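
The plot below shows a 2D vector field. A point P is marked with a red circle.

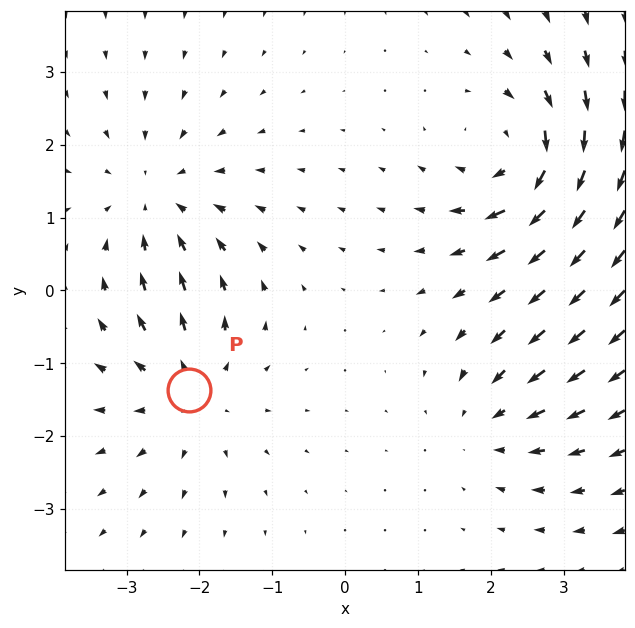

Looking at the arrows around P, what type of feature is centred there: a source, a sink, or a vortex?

source

At P (-2.1, -1.4) the arrows spread outward. Divergence about +4, curl ≈0 — positive divergence with near-zero curl is a source.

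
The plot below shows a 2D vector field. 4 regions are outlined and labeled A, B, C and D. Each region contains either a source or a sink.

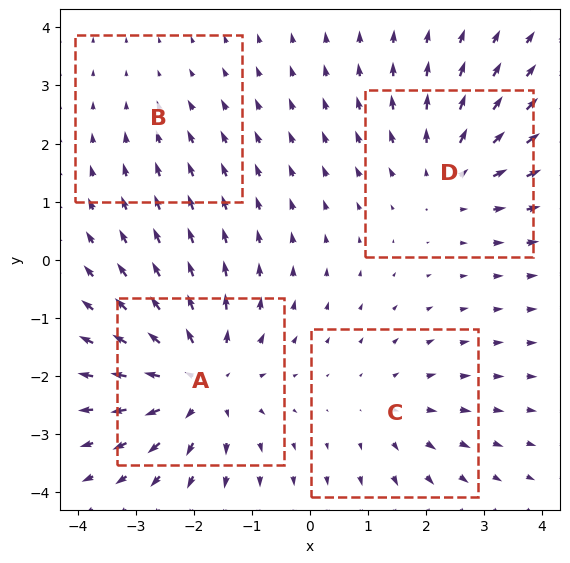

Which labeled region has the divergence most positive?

Divergence at each region's feature centre — A: about +6, B: about -1, C: about +3, D: about +4. Region A is most positive.

A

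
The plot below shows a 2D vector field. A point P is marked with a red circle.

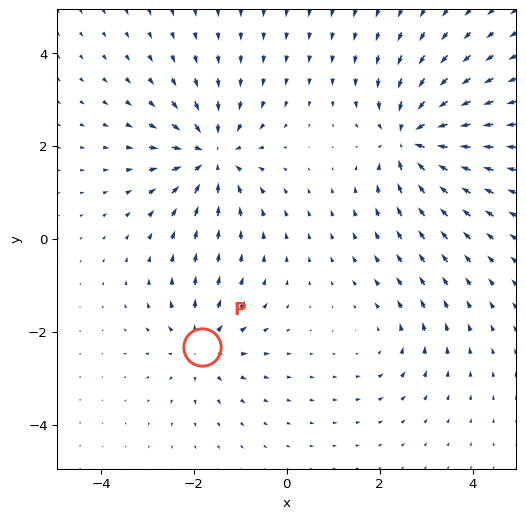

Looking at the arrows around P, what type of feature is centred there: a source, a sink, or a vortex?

At P (-1.8, -2.3) the arrows spread outward. Divergence about +4, curl ≈0 — positive divergence with near-zero curl is a source.

source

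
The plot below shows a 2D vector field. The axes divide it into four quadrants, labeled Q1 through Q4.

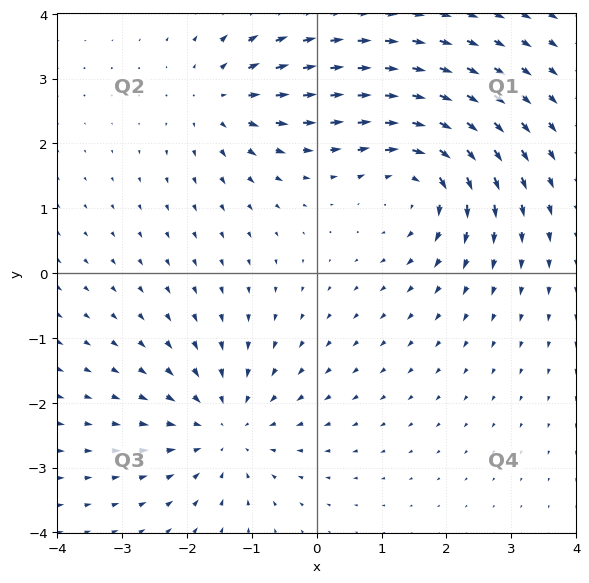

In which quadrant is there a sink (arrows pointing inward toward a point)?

Q3

The sink sits at approximately (-1.4, -2.4), which lies in quadrant Q3. The divergence there is about -4, negative as expected for a sink.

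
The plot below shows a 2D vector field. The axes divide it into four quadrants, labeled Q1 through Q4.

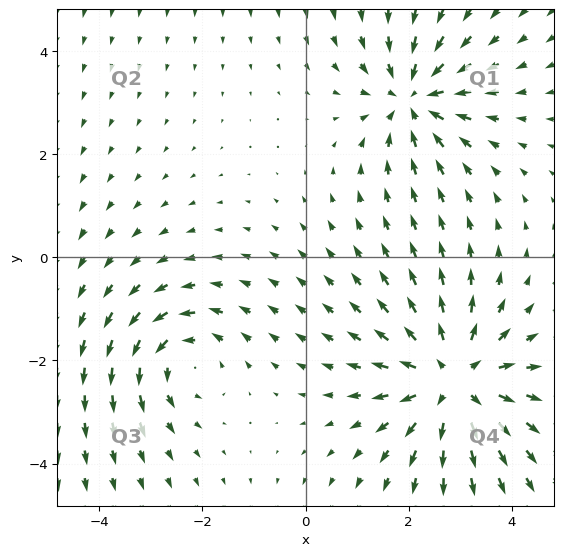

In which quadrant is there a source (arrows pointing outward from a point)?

Q4

The source sits at approximately (2.9, -2.4), which lies in quadrant Q4. The divergence there is about +4, positive as expected for a source.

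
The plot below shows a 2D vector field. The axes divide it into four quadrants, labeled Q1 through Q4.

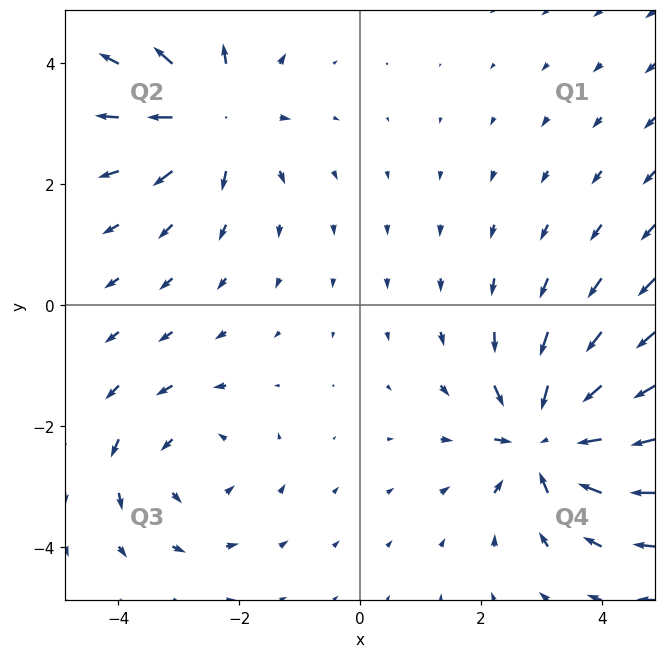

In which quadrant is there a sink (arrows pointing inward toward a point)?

Q4

The sink sits at approximately (3.1, -2.2), which lies in quadrant Q4. The divergence there is about -5, negative as expected for a sink.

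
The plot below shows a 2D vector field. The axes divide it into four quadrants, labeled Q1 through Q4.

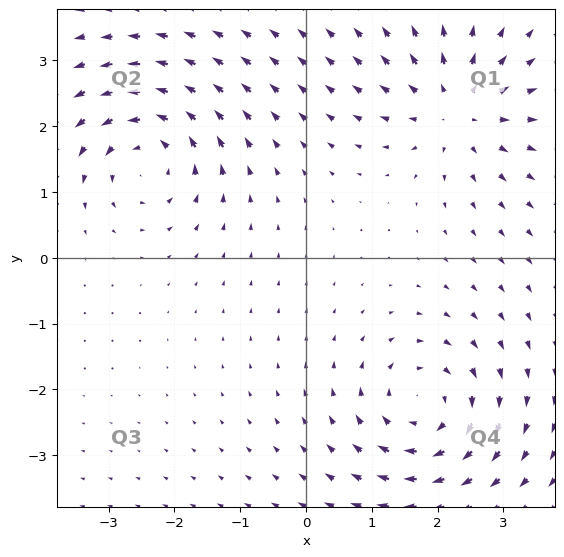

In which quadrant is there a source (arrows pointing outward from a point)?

The source sits at approximately (2.3, 2.3), which lies in quadrant Q1. The divergence there is about +5, positive as expected for a source.

Q1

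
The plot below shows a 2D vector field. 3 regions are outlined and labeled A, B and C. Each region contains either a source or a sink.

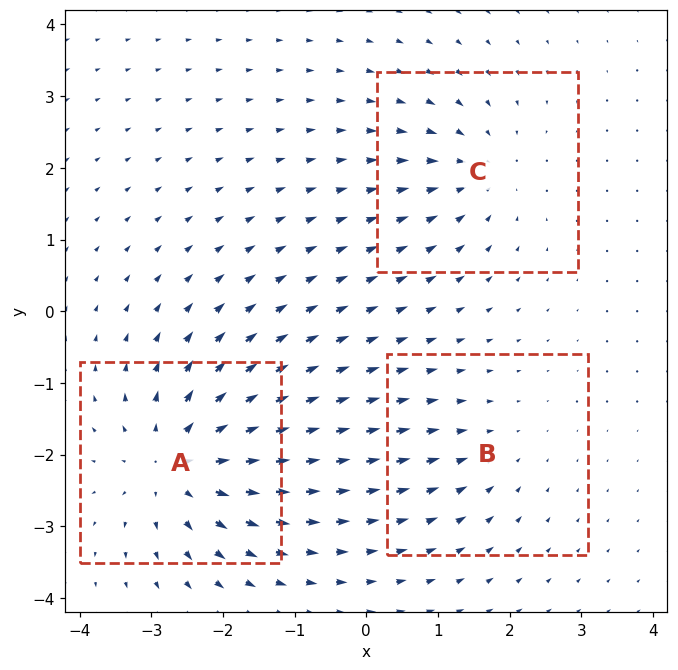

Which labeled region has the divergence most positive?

A

Divergence at each region's feature centre — A: about +5, B: about -2, C: about -3. Region A is most positive.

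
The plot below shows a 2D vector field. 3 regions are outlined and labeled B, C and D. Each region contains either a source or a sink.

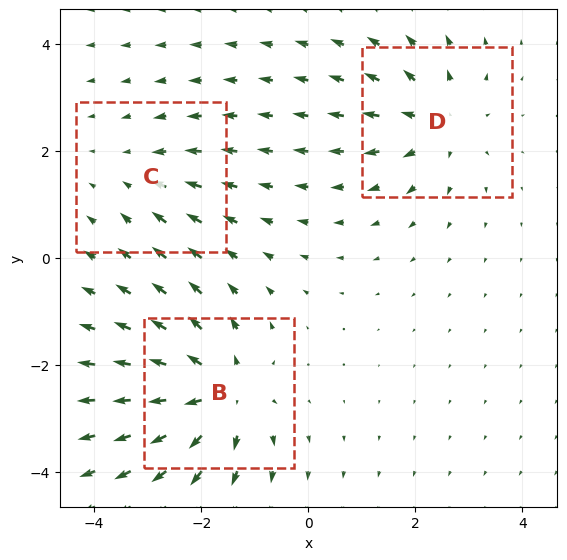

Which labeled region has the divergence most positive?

B

Divergence at each region's feature centre — B: about +5, C: about -2, D: about +3. Region B is most positive.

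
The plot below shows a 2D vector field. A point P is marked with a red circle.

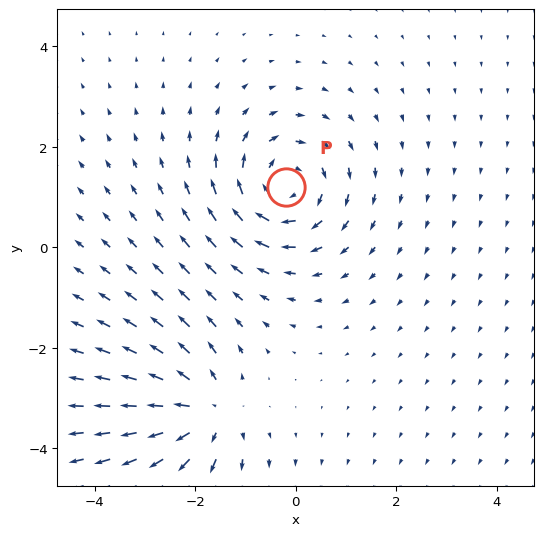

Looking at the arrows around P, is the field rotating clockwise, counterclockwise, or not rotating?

clockwise

Near P at (-0.2, 1.2) the arrows circulate clockwise. The curl (z-component) there is about -4; negative curl means clockwise rotation.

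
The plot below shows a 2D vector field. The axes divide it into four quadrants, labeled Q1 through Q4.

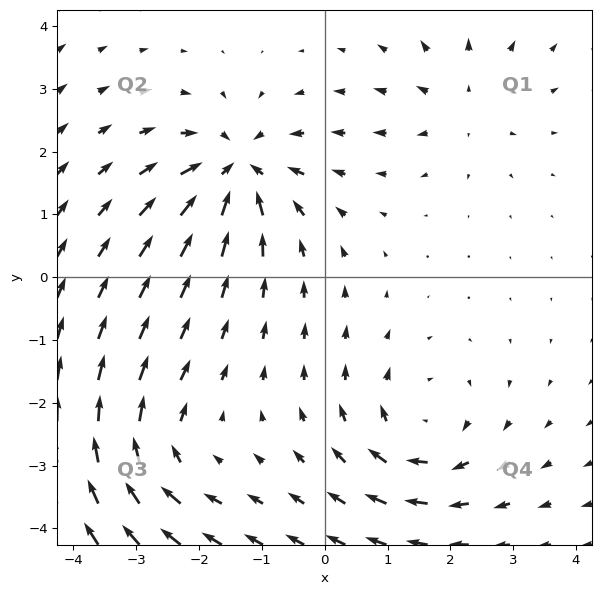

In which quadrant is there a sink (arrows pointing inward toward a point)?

Q2

The sink sits at approximately (-1.4, 1.7), which lies in quadrant Q2. The divergence there is about -6, negative as expected for a sink.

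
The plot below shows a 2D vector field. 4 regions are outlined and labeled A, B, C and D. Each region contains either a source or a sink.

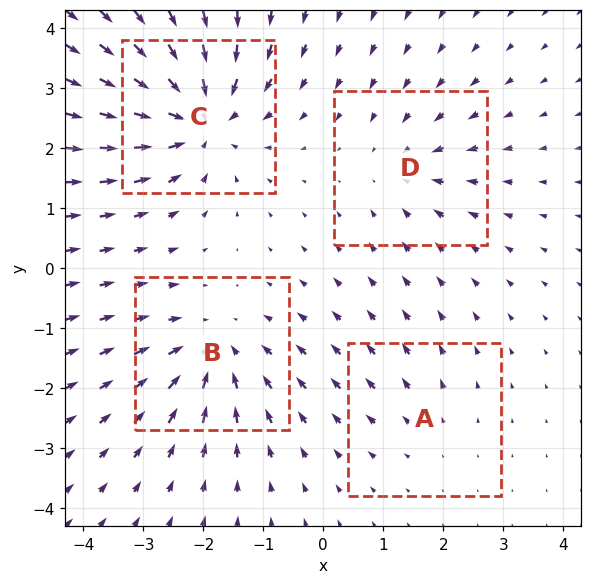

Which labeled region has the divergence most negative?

C

Divergence at each region's feature centre — A: about +2, B: about -5, C: about -8, D: about -3. Region C is most negative.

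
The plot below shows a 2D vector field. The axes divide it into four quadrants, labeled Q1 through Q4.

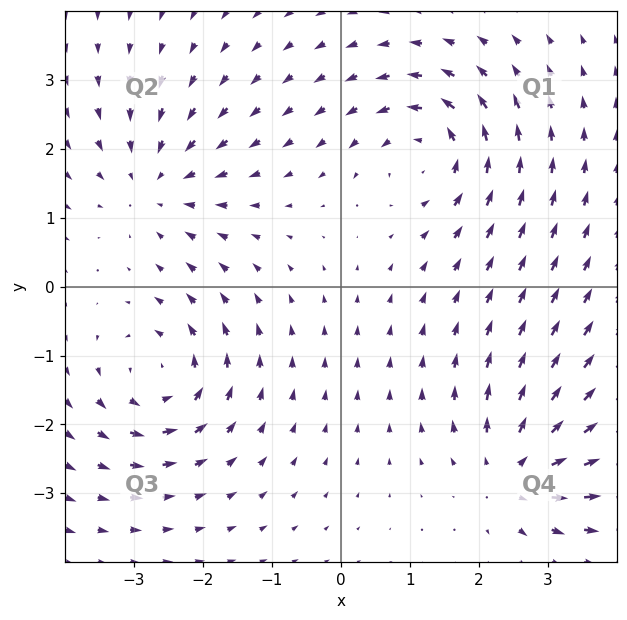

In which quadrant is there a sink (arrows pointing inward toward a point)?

The sink sits at approximately (-2.7, 1.5), which lies in quadrant Q2. The divergence there is about -4, negative as expected for a sink.

Q2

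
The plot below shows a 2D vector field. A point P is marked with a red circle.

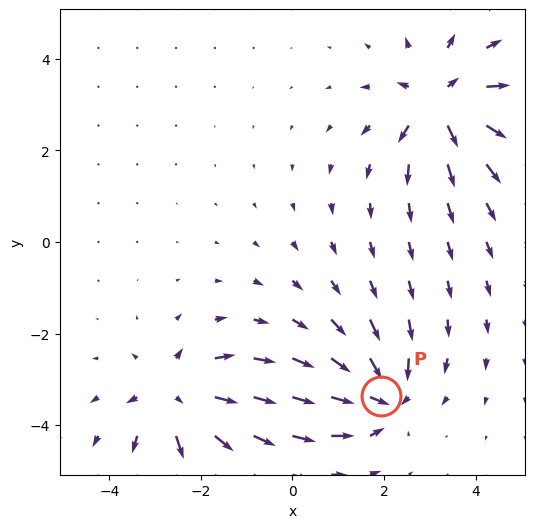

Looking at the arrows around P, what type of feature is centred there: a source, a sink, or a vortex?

At P (1.9, -3.4) the arrows converge inward. Divergence about -5, curl ≈0 — negative divergence with near-zero curl is a sink.

sink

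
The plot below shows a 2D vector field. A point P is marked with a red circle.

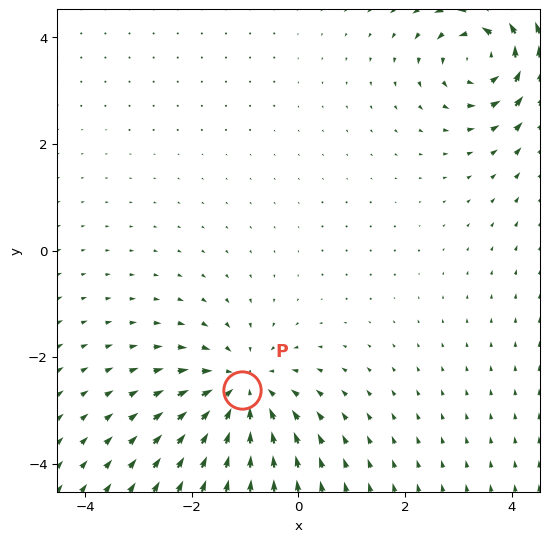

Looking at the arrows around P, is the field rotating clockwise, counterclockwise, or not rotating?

Near P at (-1.1, -2.6) the arrows show no circulation. The curl there is ≈0.

not rotating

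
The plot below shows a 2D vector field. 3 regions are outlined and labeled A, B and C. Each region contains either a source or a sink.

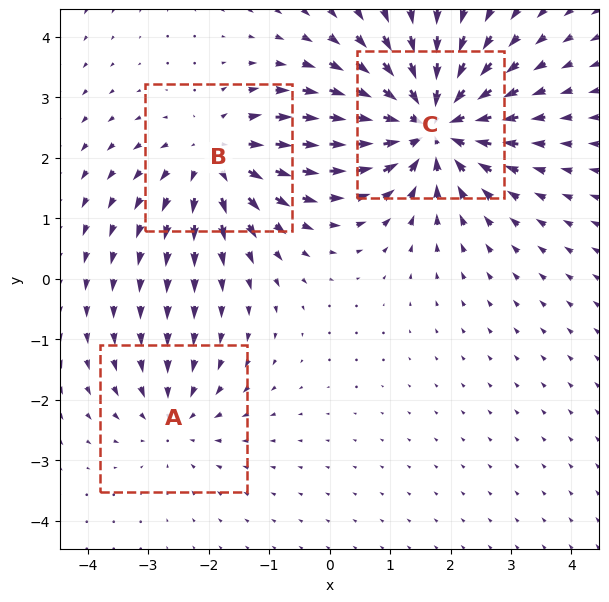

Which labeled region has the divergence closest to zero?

Divergence at each region's feature centre — A: about -2, B: about +3, C: about -5. Region A is closest to zero.

A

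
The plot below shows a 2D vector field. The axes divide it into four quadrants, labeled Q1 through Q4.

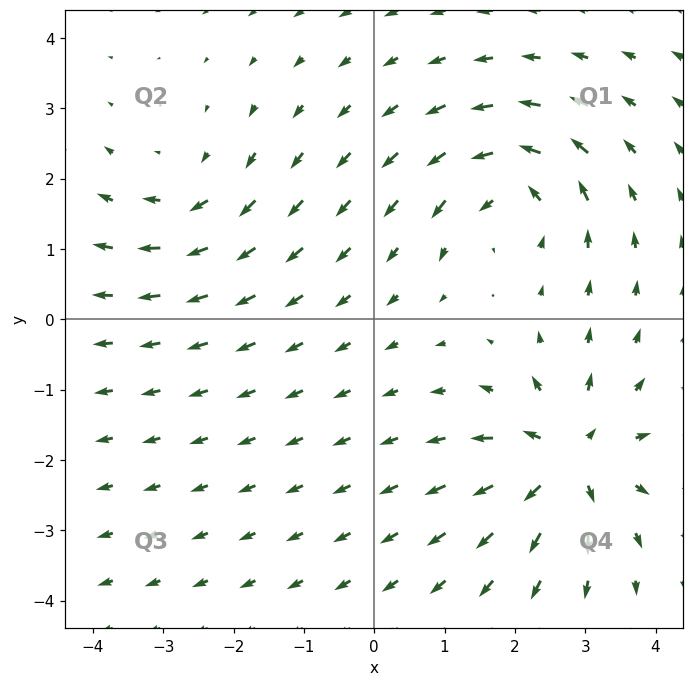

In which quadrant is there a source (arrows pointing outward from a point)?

The source sits at approximately (2.8, -2.0), which lies in quadrant Q4. The divergence there is about +6, positive as expected for a source.

Q4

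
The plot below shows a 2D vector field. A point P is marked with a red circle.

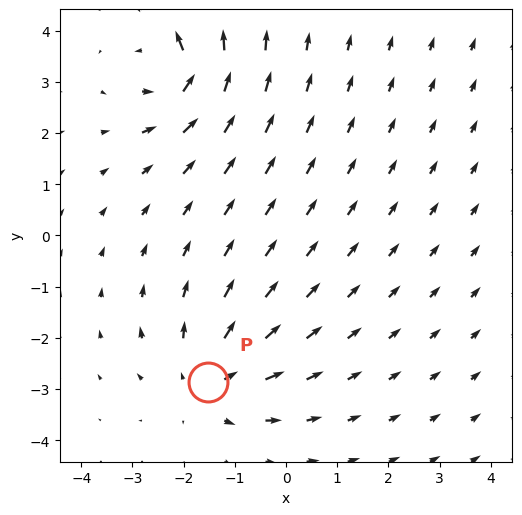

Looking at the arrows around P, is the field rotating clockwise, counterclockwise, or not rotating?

not rotating

Near P at (-1.5, -2.9) the arrows show no circulation. The curl there is ≈0.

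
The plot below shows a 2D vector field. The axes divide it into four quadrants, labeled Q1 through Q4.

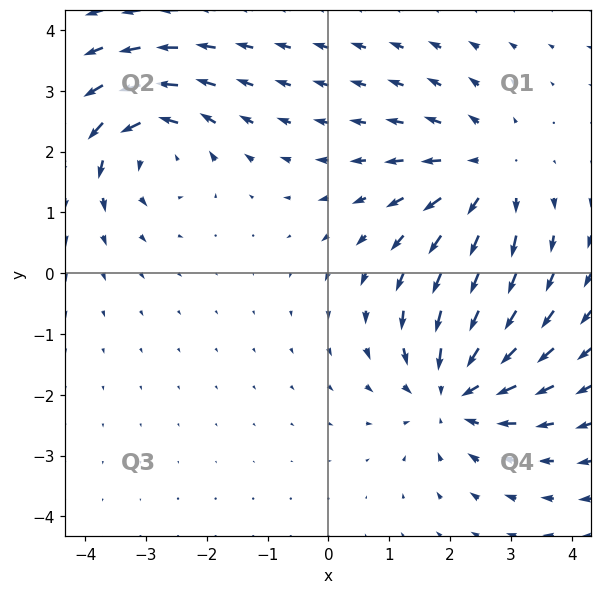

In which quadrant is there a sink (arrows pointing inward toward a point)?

Q4

The sink sits at approximately (2.1, -1.9), which lies in quadrant Q4. The divergence there is about -5, negative as expected for a sink.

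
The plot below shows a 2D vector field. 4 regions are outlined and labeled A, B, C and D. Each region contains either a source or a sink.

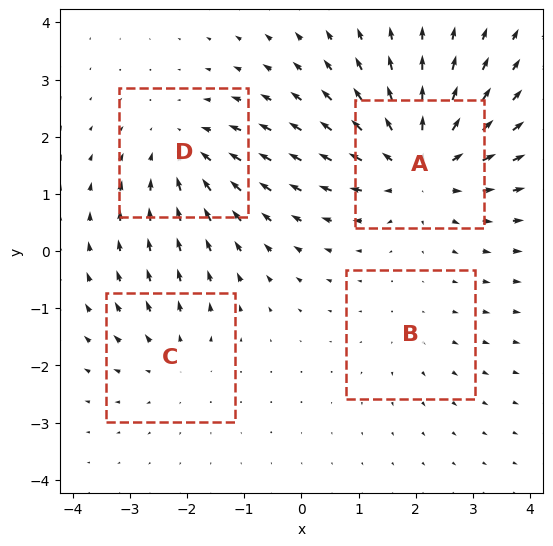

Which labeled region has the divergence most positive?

A

Divergence at each region's feature centre — A: about +7, B: about +2, C: about +3, D: about -4. Region A is most positive.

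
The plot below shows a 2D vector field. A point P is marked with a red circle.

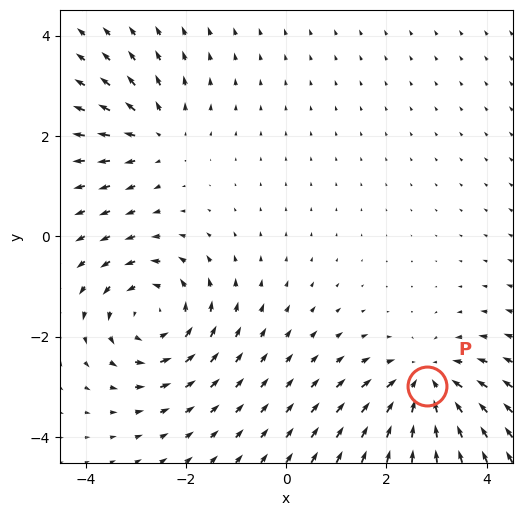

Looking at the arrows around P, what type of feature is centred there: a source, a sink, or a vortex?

At P (2.8, -3.0) the arrows converge inward. Divergence about -4, curl ≈0 — negative divergence with near-zero curl is a sink.

sink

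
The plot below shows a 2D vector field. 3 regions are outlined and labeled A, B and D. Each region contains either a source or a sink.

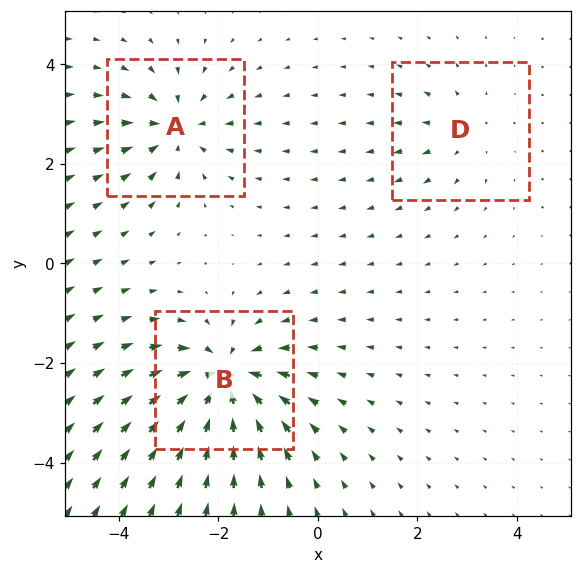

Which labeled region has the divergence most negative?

Divergence at each region's feature centre — A: about -4, B: about -6, D: about +2. Region B is most negative.

B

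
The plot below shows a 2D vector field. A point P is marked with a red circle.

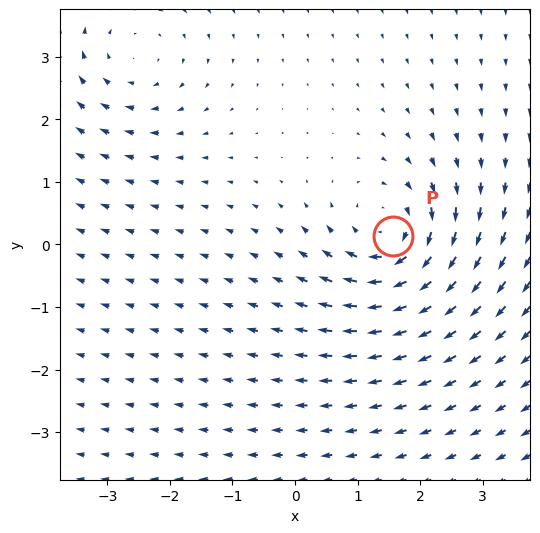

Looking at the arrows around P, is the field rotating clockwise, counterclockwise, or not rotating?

clockwise

Near P at (1.6, 0.1) the arrows circulate clockwise. The curl (z-component) there is about -5; negative curl means clockwise rotation.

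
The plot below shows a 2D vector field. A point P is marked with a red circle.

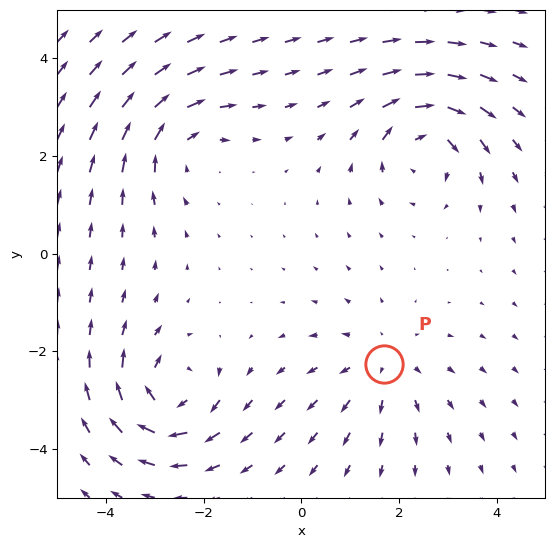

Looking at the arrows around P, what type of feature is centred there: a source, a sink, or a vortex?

At P (1.7, -2.3) the arrows spread outward. Divergence about +3, curl ≈0 — positive divergence with near-zero curl is a source.

source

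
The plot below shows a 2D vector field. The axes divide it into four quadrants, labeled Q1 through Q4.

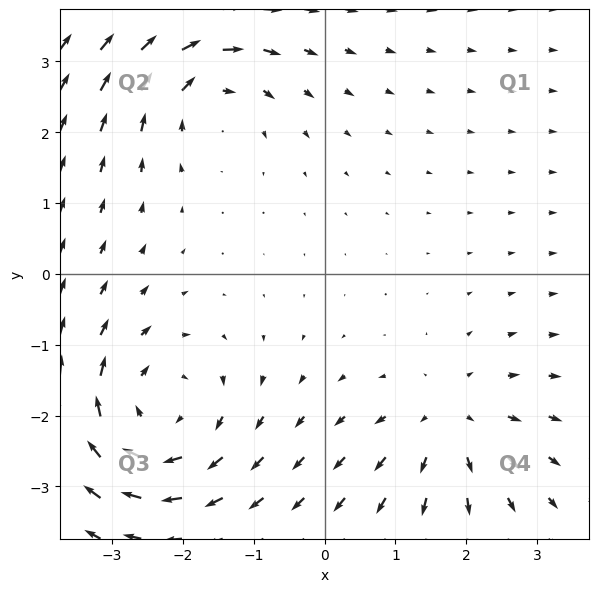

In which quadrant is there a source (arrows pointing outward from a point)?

The source sits at approximately (1.8, -2.1), which lies in quadrant Q4. The divergence there is about +3, positive as expected for a source.

Q4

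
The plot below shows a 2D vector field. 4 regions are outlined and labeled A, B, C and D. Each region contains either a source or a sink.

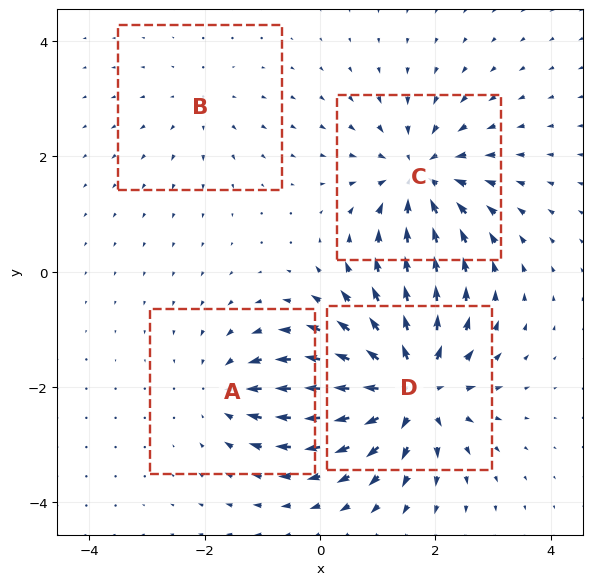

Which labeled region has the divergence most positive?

Divergence at each region's feature centre — A: about -4, B: about +2, C: about -5, D: about +7. Region D is most positive.

D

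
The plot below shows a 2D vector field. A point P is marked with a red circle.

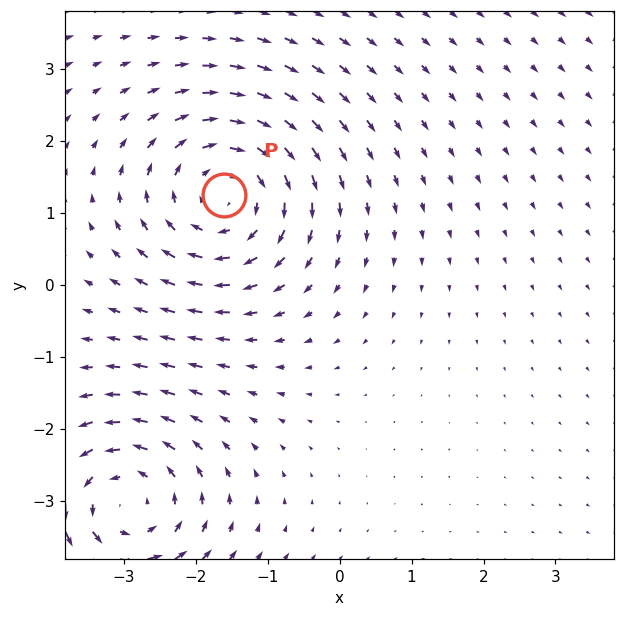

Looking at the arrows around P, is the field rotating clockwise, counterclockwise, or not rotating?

Near P at (-1.6, 1.2) the arrows circulate clockwise. The curl (z-component) there is about -3; negative curl means clockwise rotation.

clockwise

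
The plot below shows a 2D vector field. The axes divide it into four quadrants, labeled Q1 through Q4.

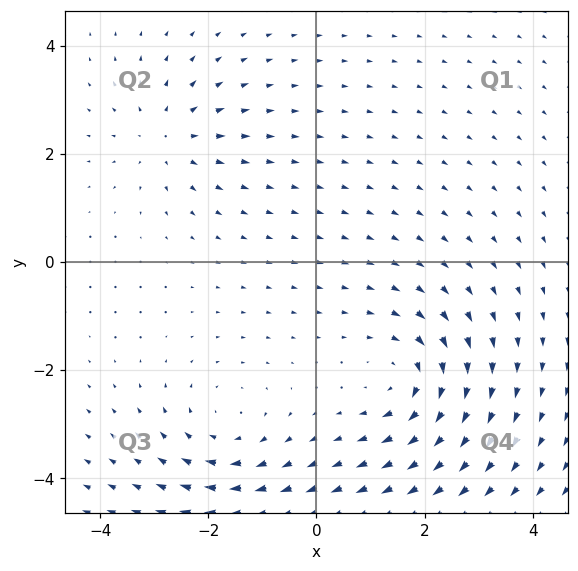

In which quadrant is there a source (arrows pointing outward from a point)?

The source sits at approximately (-2.8, 2.3), which lies in quadrant Q2. The divergence there is about +4, positive as expected for a source.

Q2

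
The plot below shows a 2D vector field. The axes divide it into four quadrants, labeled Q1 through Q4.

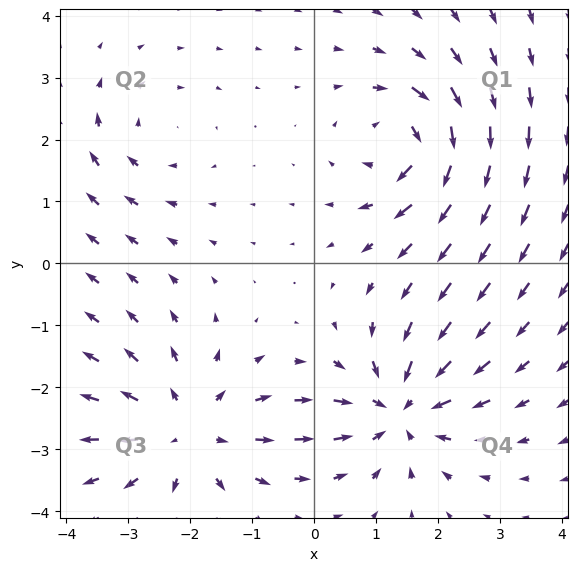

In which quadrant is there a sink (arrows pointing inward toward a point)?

Q4

The sink sits at approximately (1.4, -2.4), which lies in quadrant Q4. The divergence there is about -5, negative as expected for a sink.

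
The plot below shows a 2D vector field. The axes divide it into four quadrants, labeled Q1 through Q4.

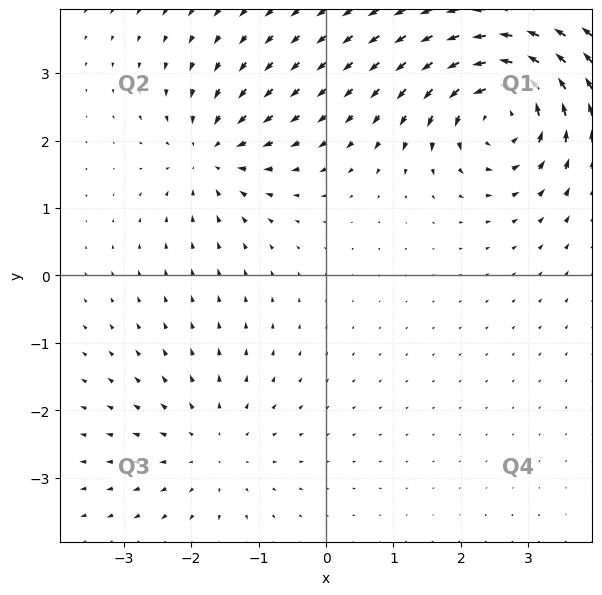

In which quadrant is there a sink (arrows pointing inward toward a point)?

The sink sits at approximately (-1.7, 1.8), which lies in quadrant Q2. The divergence there is about -4, negative as expected for a sink.

Q2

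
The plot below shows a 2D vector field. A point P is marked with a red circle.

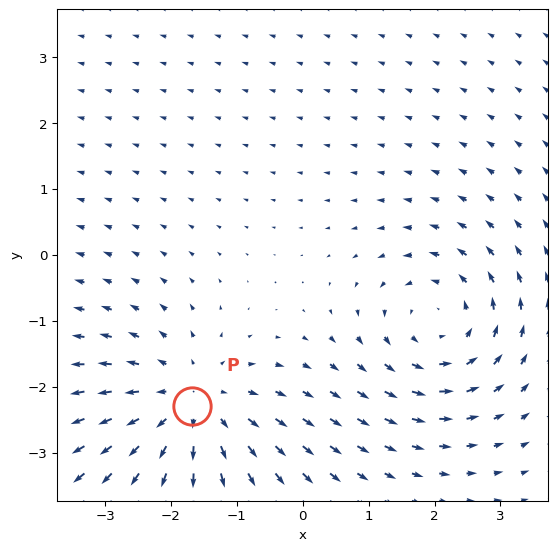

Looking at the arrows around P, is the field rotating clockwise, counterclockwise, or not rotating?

Near P at (-1.7, -2.3) the arrows show no circulation. The curl there is ≈0.

not rotating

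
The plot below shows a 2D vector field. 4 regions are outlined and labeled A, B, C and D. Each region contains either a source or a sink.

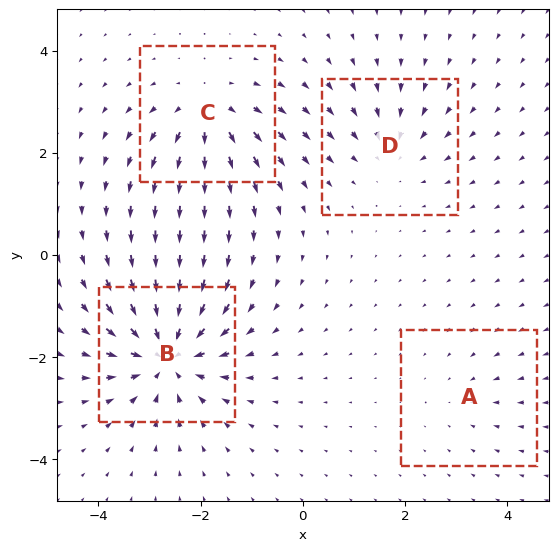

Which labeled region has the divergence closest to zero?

Divergence at each region's feature centre — A: about -2, B: about -8, C: about +5, D: about -4. Region A is closest to zero.

A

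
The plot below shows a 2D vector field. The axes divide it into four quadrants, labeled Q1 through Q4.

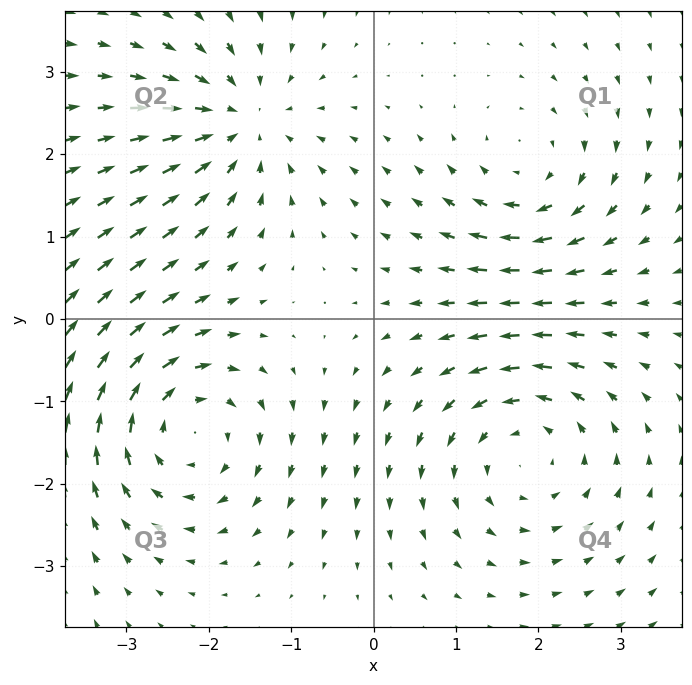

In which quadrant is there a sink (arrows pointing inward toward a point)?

The sink sits at approximately (-1.6, 2.4), which lies in quadrant Q2. The divergence there is about -4, negative as expected for a sink.

Q2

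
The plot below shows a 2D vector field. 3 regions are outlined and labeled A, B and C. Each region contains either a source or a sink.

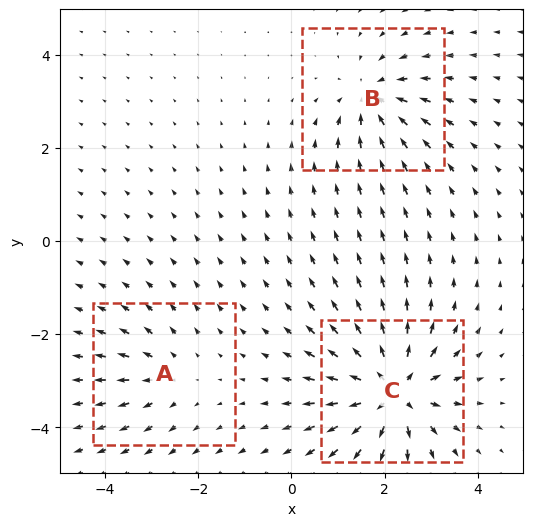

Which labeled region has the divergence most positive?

Divergence at each region's feature centre — A: about +2, B: about -4, C: about +6. Region C is most positive.

C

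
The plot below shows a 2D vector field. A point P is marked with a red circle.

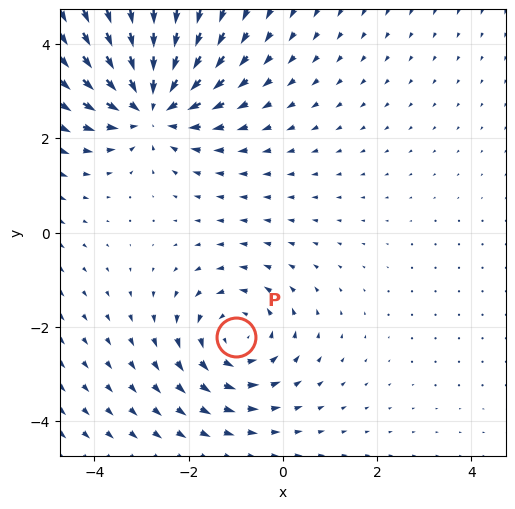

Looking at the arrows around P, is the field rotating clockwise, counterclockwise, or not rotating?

counterclockwise

Near P at (-1.0, -2.2) the arrows circulate counterclockwise. The curl (z-component) there is about +3; positive curl means counterclockwise rotation.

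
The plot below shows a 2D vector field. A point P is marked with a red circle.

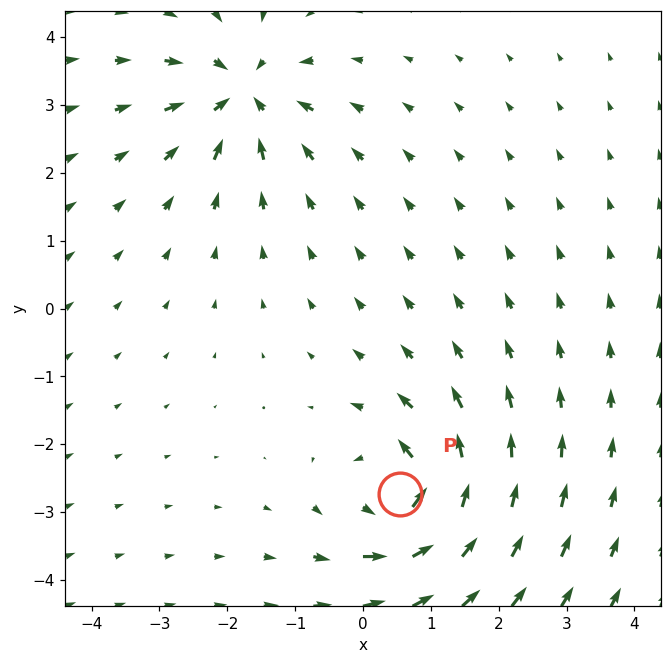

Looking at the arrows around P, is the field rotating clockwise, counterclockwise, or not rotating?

Near P at (0.5, -2.7) the arrows circulate counterclockwise. The curl (z-component) there is about +4; positive curl means counterclockwise rotation.

counterclockwise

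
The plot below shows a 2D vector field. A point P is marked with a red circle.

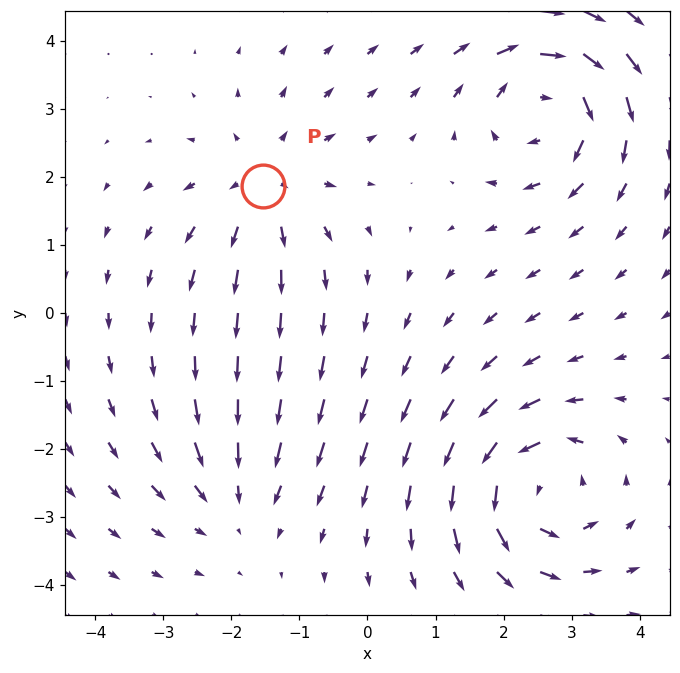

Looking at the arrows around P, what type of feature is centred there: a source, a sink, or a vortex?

At P (-1.5, 1.9) the arrows spread outward. Divergence about +4, curl ≈0 — positive divergence with near-zero curl is a source.

source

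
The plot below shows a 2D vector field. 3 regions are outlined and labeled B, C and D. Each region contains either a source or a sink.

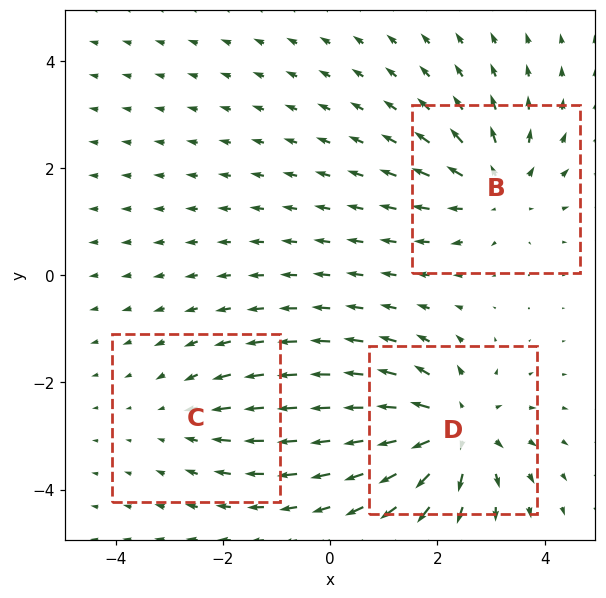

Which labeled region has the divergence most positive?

Divergence at each region's feature centre — B: about +3, C: about -2, D: about +5. Region D is most positive.

D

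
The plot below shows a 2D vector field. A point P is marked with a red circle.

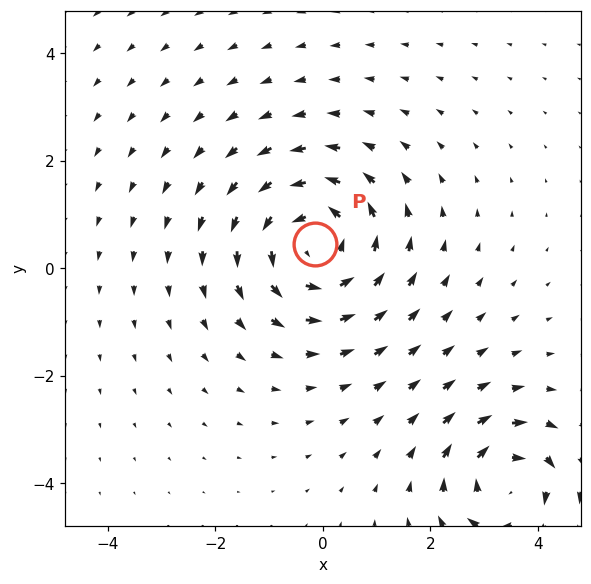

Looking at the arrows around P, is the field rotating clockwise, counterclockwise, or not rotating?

counterclockwise

Near P at (-0.1, 0.5) the arrows circulate counterclockwise. The curl (z-component) there is about +3; positive curl means counterclockwise rotation.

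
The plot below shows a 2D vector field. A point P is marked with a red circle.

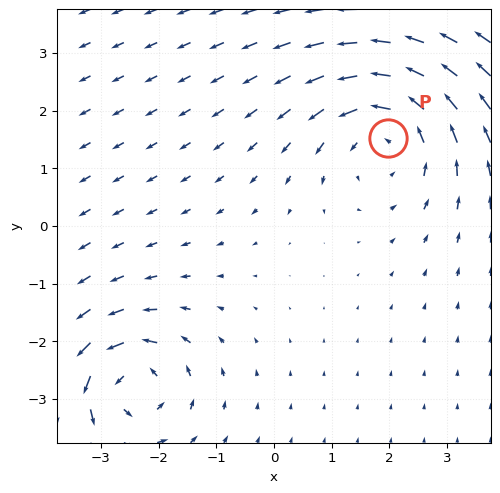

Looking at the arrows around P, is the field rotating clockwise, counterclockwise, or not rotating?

counterclockwise

Near P at (2.0, 1.5) the arrows circulate counterclockwise. The curl (z-component) there is about +4; positive curl means counterclockwise rotation.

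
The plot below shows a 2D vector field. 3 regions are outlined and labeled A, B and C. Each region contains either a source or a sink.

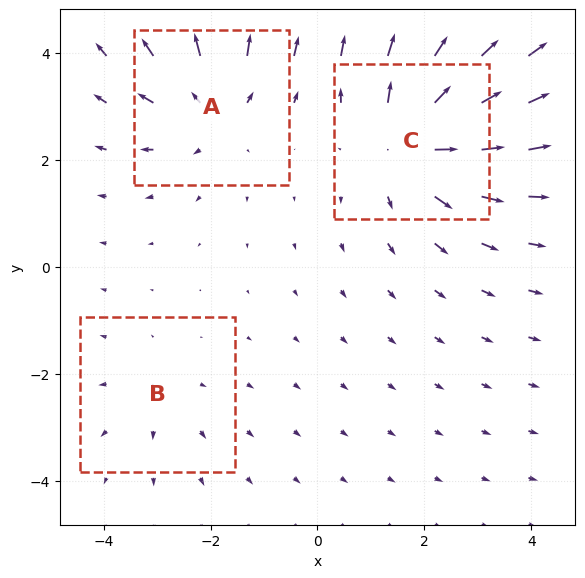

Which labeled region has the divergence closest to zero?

Divergence at each region's feature centre — A: about +3, B: about +2, C: about +4. Region B is closest to zero.

B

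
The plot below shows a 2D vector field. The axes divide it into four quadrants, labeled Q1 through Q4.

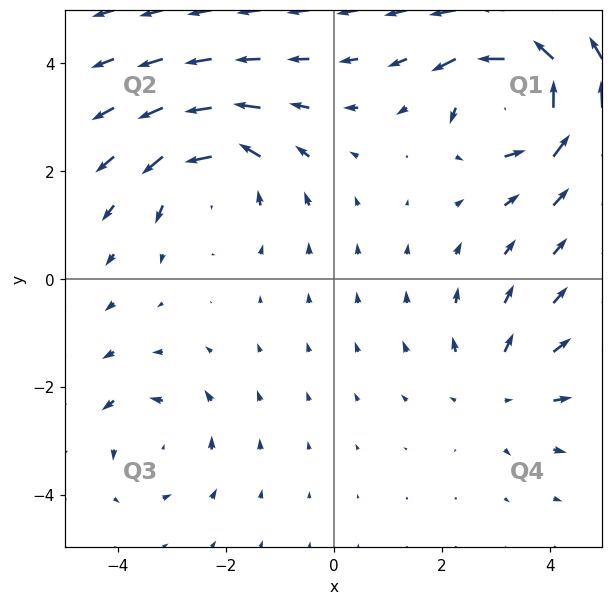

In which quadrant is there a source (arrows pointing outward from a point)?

Q4

The source sits at approximately (3.1, -2.0), which lies in quadrant Q4. The divergence there is about +2, positive as expected for a source.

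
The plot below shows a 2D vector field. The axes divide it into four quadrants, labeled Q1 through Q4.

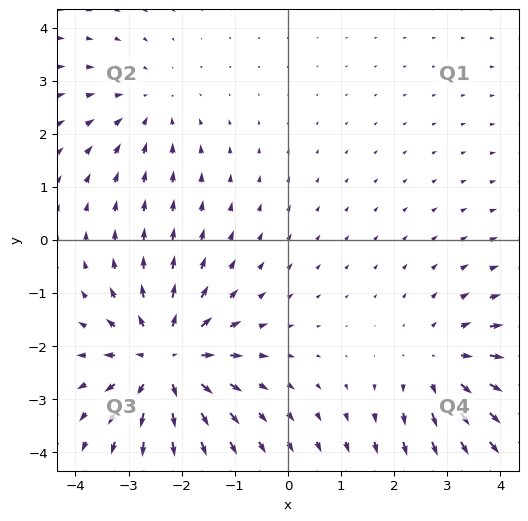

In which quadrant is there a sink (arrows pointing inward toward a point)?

Q2

The sink sits at approximately (-2.6, 2.5), which lies in quadrant Q2. The divergence there is about -2, negative as expected for a sink.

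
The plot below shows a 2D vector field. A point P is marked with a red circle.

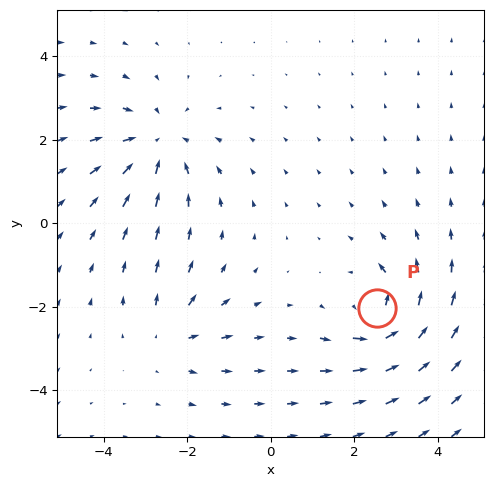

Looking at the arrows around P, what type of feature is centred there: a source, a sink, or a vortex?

At P (2.5, -2.0) the arrows circulate counterclockwise. Divergence ≈0, curl about +6 — near-zero divergence with nonzero curl is a vortex.

vortex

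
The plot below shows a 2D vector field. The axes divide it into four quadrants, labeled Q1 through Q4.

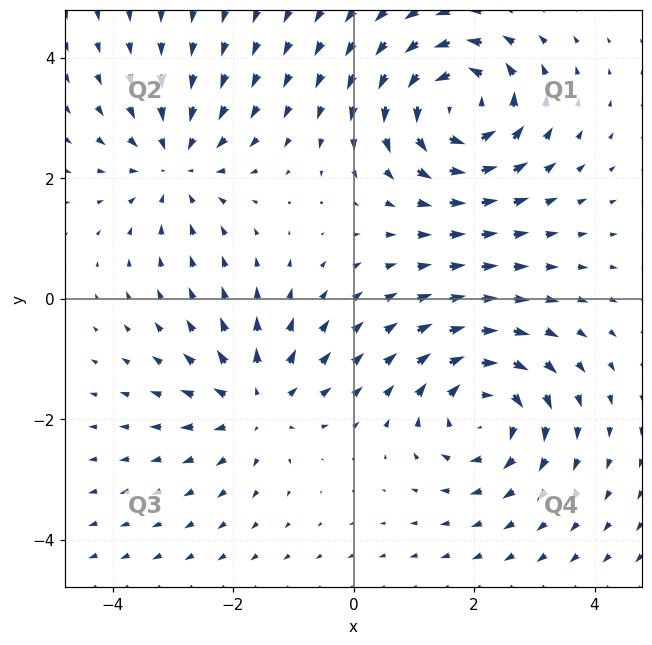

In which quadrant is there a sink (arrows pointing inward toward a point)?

The sink sits at approximately (-3.0, 2.2), which lies in quadrant Q2. The divergence there is about -3, negative as expected for a sink.

Q2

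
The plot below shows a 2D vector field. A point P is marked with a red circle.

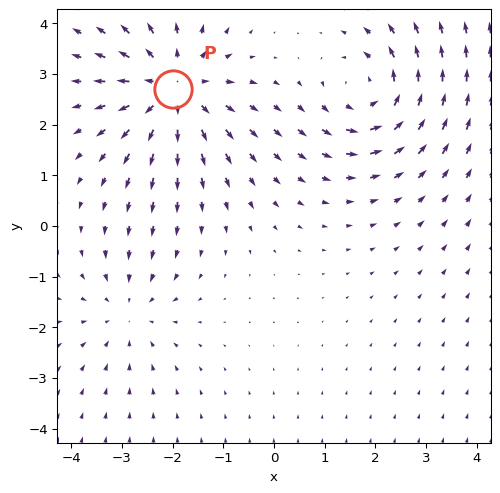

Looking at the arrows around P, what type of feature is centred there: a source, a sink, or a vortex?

source

At P (-2.0, 2.7) the arrows spread outward. Divergence about +4, curl ≈0 — positive divergence with near-zero curl is a source.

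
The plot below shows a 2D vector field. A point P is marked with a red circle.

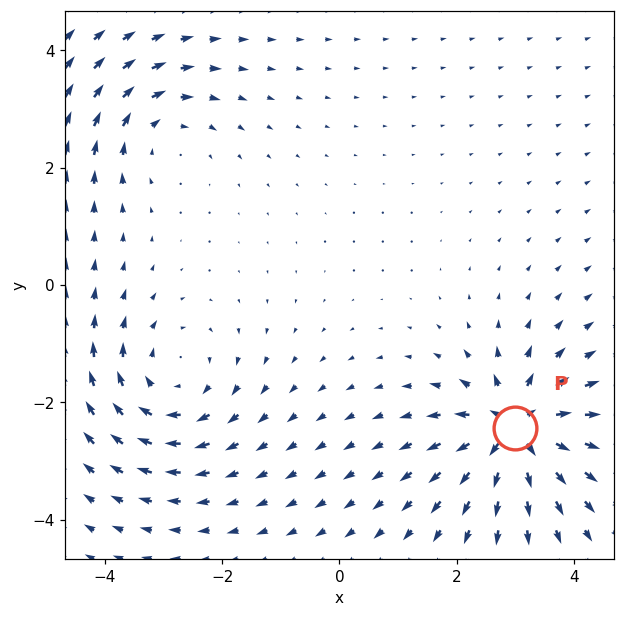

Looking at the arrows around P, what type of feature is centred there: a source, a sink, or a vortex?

At P (3.0, -2.4) the arrows spread outward. Divergence about +7, curl ≈0 — positive divergence with near-zero curl is a source.

source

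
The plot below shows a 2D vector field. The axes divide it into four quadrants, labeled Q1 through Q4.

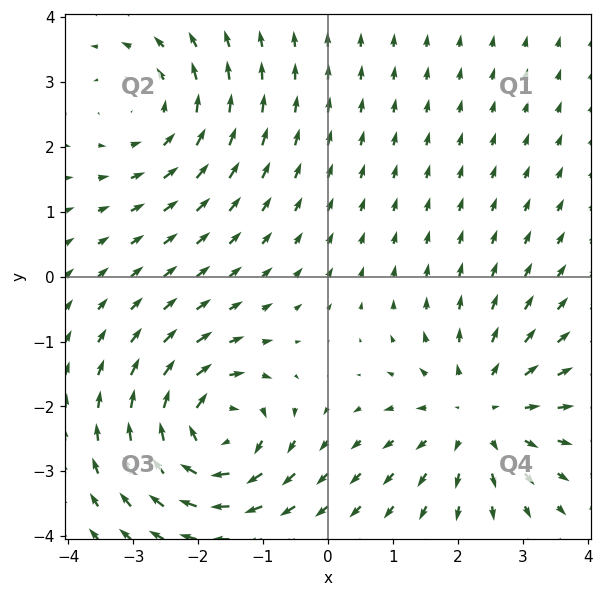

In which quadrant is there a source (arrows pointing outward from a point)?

Q4

The source sits at approximately (2.3, -2.1), which lies in quadrant Q4. The divergence there is about +4, positive as expected for a source.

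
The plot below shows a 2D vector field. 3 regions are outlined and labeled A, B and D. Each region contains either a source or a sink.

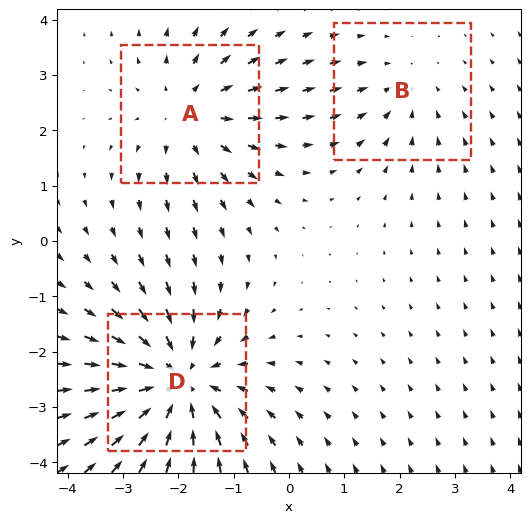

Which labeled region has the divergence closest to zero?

Divergence at each region's feature centre — A: about +3, B: about -2, D: about -4. Region B is closest to zero.

B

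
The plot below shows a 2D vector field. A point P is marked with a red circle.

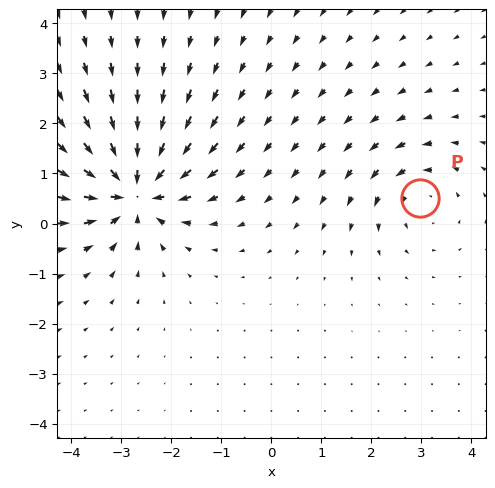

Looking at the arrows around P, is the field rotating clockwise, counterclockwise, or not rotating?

Near P at (3.0, 0.5) the arrows circulate counterclockwise. The curl (z-component) there is about +3; positive curl means counterclockwise rotation.

counterclockwise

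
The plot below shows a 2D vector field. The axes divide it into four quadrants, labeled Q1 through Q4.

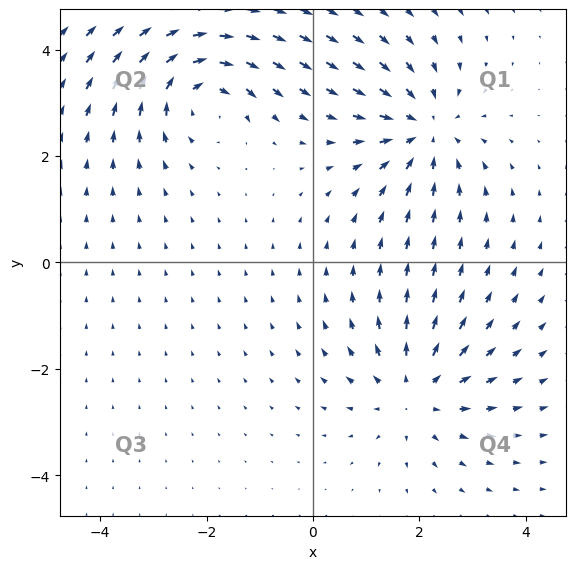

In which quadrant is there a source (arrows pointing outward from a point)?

The source sits at approximately (1.9, -2.4), which lies in quadrant Q4. The divergence there is about +3, positive as expected for a source.

Q4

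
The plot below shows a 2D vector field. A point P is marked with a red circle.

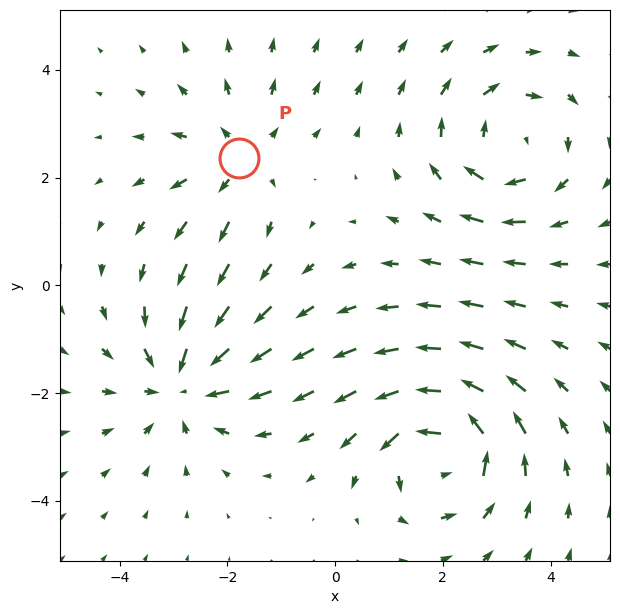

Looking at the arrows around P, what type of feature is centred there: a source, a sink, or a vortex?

At P (-1.8, 2.4) the arrows spread outward. Divergence about +3, curl ≈0 — positive divergence with near-zero curl is a source.

source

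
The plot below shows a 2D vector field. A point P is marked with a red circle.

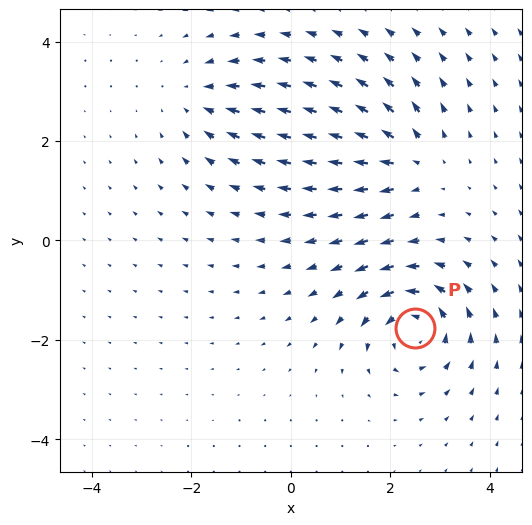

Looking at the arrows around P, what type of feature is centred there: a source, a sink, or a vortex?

At P (2.5, -1.8) the arrows circulate counterclockwise. Divergence ≈0, curl about +6 — near-zero divergence with nonzero curl is a vortex.

vortex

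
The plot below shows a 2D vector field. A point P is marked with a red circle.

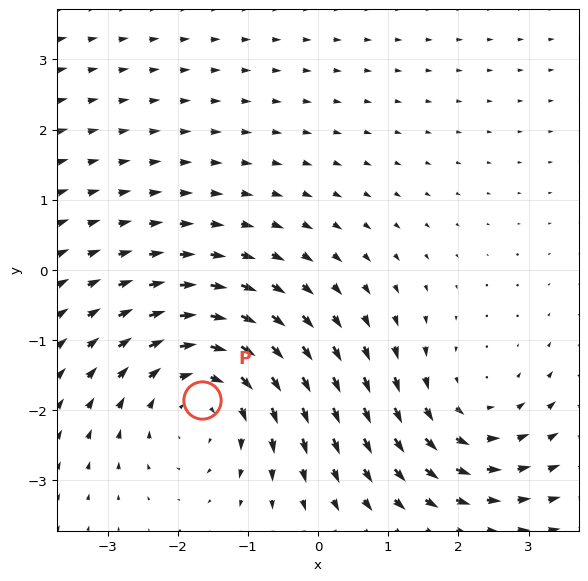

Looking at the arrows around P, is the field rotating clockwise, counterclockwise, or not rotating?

Near P at (-1.7, -1.8) the arrows circulate clockwise. The curl (z-component) there is about -3; negative curl means clockwise rotation.

clockwise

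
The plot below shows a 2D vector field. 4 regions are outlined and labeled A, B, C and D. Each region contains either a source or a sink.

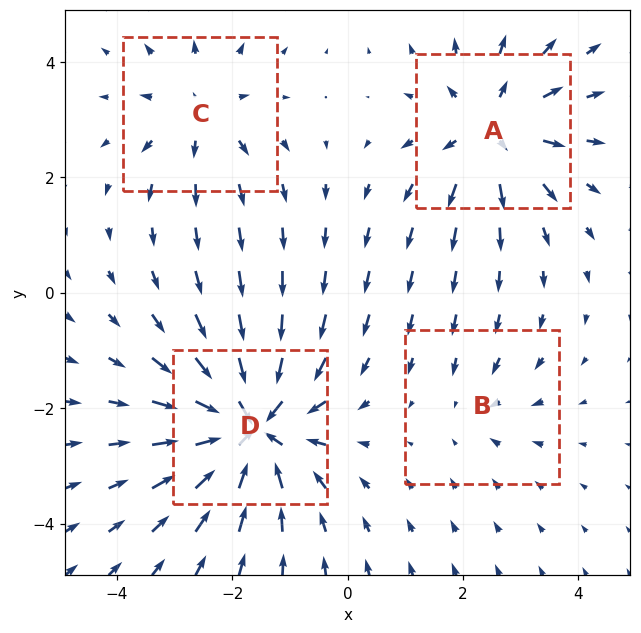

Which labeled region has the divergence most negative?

Divergence at each region's feature centre — A: about +5, B: about -2, C: about +3, D: about -7. Region D is most negative.

D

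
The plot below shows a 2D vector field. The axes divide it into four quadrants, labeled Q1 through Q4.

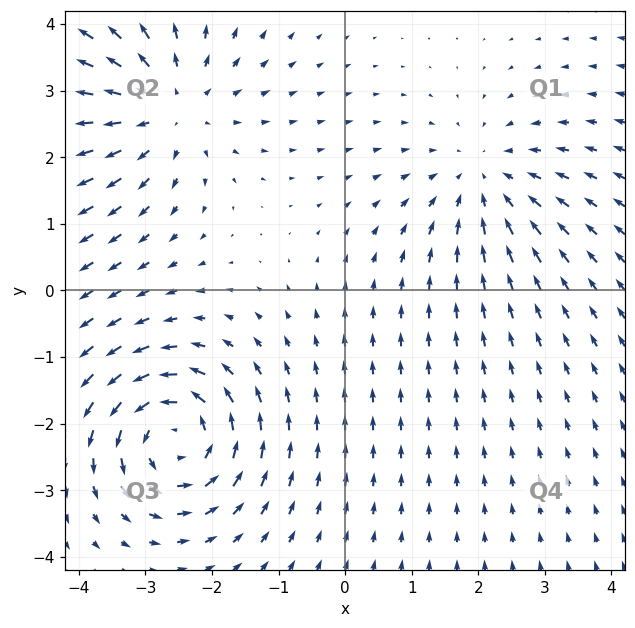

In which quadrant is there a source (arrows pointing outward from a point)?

The source sits at approximately (-2.7, 2.8), which lies in quadrant Q2. The divergence there is about +3, positive as expected for a source.

Q2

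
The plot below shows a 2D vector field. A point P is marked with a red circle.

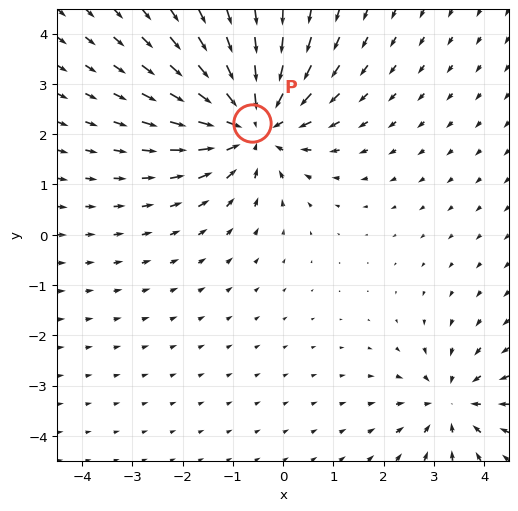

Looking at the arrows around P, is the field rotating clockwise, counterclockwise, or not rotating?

not rotating

Near P at (-0.6, 2.2) the arrows show no circulation. The curl there is ≈0.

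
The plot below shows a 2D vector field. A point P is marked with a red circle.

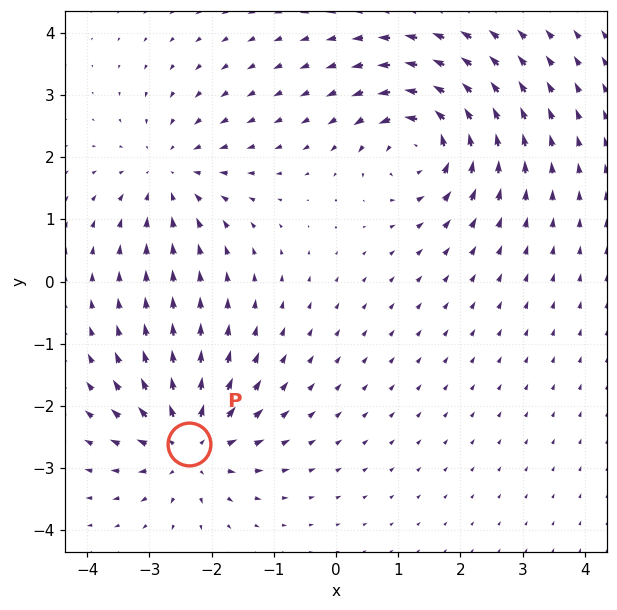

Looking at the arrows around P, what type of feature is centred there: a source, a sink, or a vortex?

source

At P (-2.4, -2.6) the arrows spread outward. Divergence about +4, curl ≈0 — positive divergence with near-zero curl is a source.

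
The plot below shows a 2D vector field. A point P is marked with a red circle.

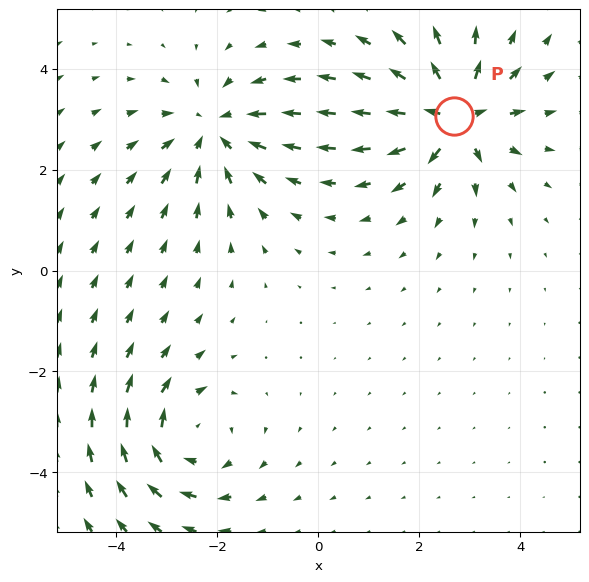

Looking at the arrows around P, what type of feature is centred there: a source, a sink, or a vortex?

At P (2.7, 3.1) the arrows spread outward. Divergence about +6, curl ≈0 — positive divergence with near-zero curl is a source.

source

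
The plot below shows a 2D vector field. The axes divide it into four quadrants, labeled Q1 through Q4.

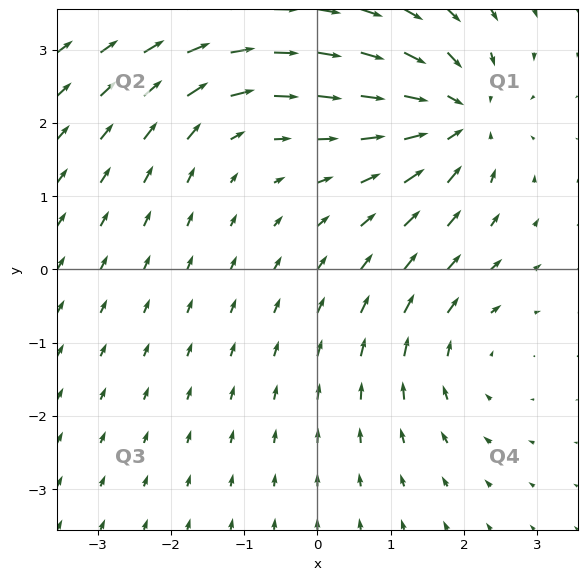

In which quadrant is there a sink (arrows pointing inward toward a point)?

Q1

The sink sits at approximately (1.9, 2.1), which lies in quadrant Q1. The divergence there is about -6, negative as expected for a sink.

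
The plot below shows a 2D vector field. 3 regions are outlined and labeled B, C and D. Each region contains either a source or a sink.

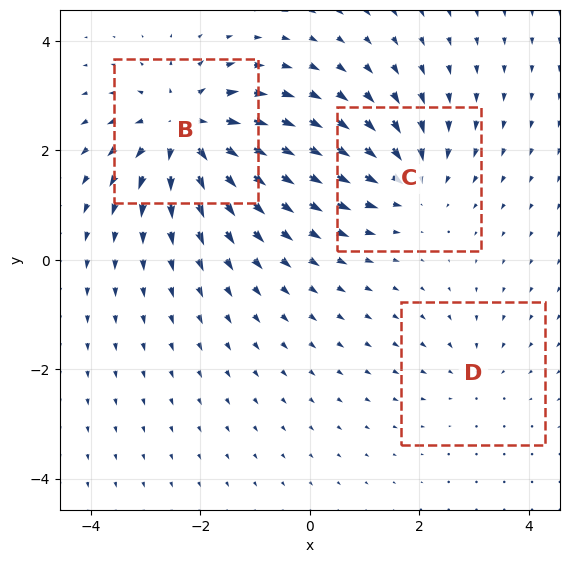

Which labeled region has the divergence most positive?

B

Divergence at each region's feature centre — B: about +6, C: about -4, D: about -2. Region B is most positive.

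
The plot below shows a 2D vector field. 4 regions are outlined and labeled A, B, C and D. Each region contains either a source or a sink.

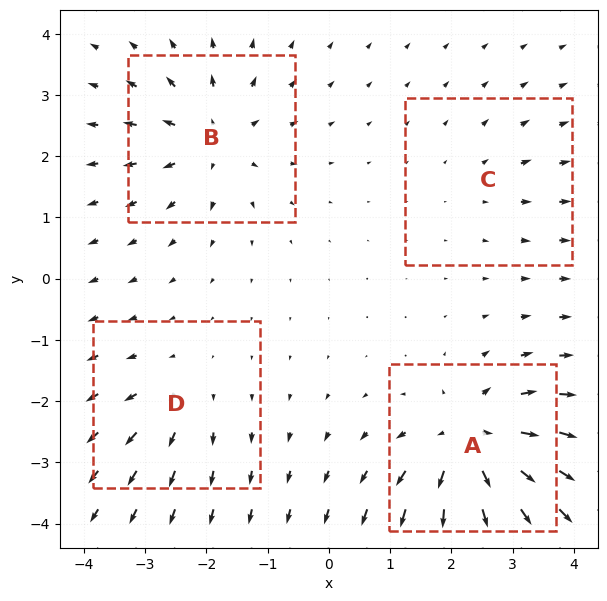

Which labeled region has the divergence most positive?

A

Divergence at each region's feature centre — A: about +8, B: about +6, C: about +2, D: about +4. Region A is most positive.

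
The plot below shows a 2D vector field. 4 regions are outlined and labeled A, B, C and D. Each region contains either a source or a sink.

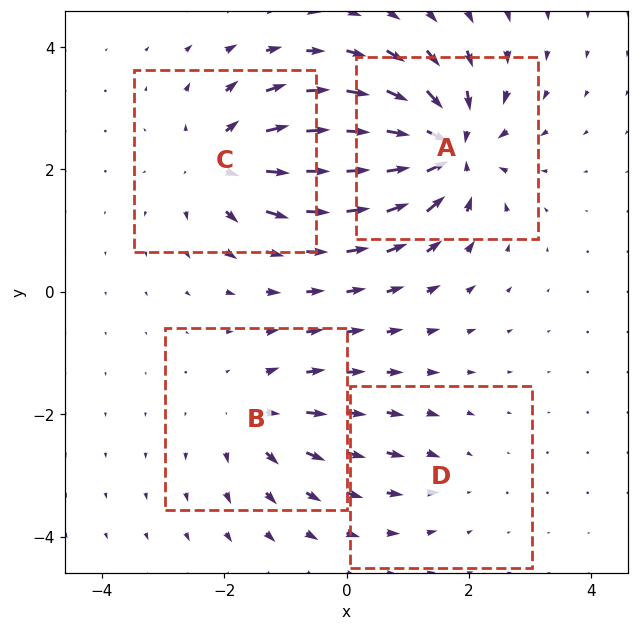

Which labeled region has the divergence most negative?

Divergence at each region's feature centre — A: about -9, B: about +4, C: about +6, D: about -2. Region A is most negative.

A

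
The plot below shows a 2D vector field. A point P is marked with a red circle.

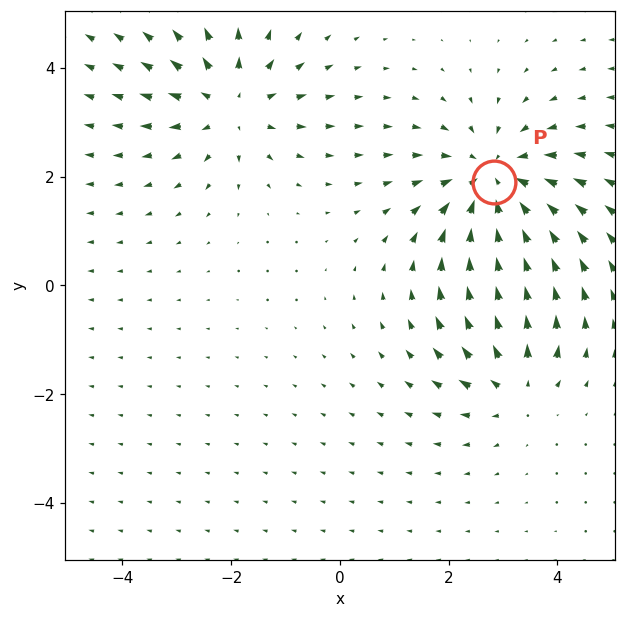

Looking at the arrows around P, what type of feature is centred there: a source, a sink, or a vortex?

sink

At P (2.8, 1.9) the arrows converge inward. Divergence about -4, curl ≈0 — negative divergence with near-zero curl is a sink.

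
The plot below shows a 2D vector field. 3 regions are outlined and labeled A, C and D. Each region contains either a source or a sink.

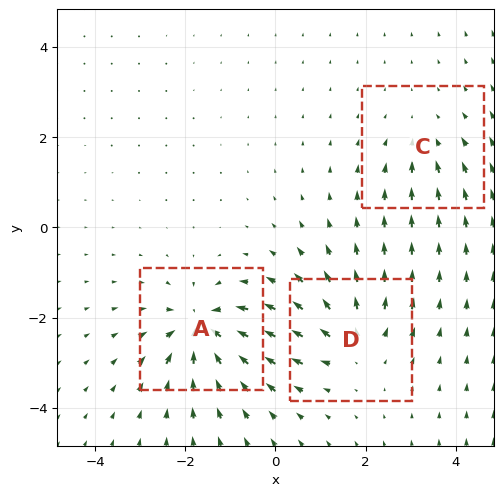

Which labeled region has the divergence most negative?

A

Divergence at each region's feature centre — A: about -6, C: about -2, D: about +4. Region A is most negative.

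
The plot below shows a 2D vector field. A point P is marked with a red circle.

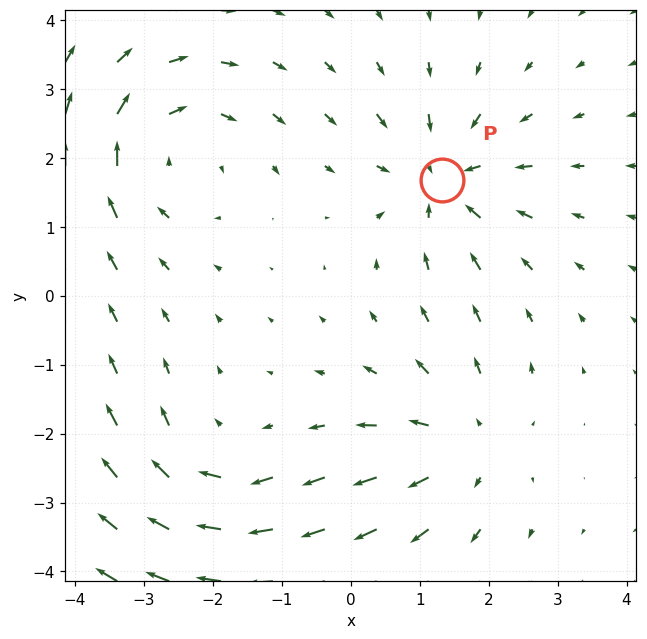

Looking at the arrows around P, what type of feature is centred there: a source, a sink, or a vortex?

sink

At P (1.3, 1.7) the arrows converge inward. Divergence about -4, curl ≈0 — negative divergence with near-zero curl is a sink.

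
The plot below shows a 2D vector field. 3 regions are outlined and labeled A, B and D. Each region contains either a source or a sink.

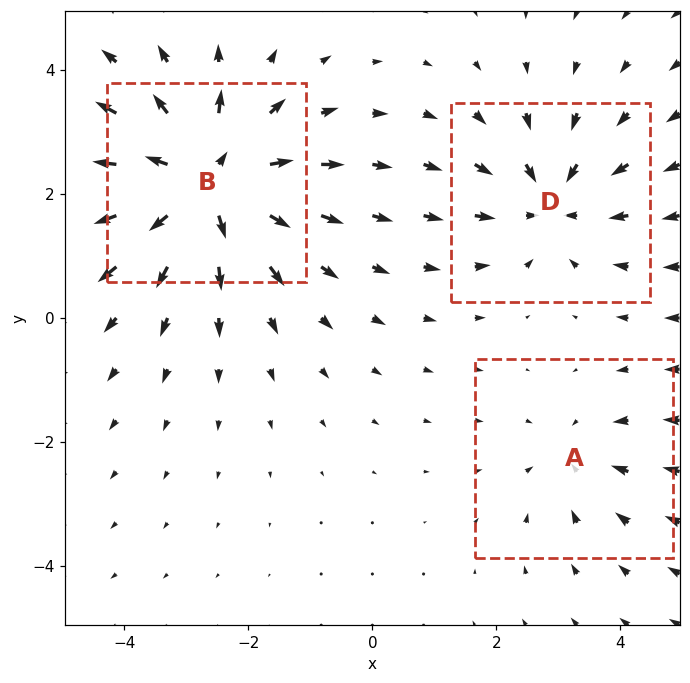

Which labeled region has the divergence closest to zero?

A

Divergence at each region's feature centre — A: about -2, B: about +5, D: about -3. Region A is closest to zero.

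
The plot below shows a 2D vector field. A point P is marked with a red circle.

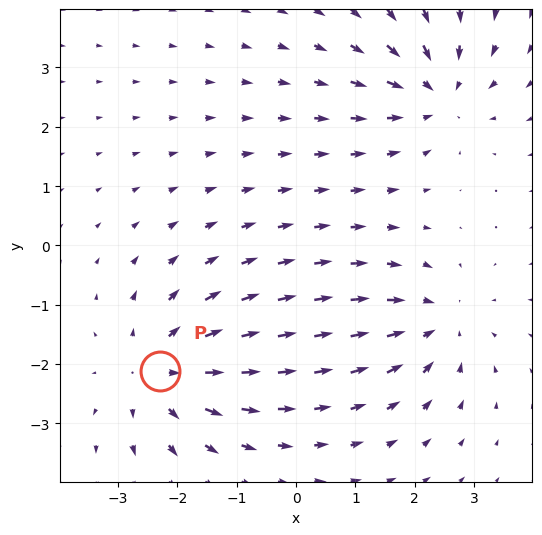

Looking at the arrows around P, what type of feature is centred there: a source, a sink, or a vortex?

source

At P (-2.3, -2.1) the arrows spread outward. Divergence about +5, curl ≈0 — positive divergence with near-zero curl is a source.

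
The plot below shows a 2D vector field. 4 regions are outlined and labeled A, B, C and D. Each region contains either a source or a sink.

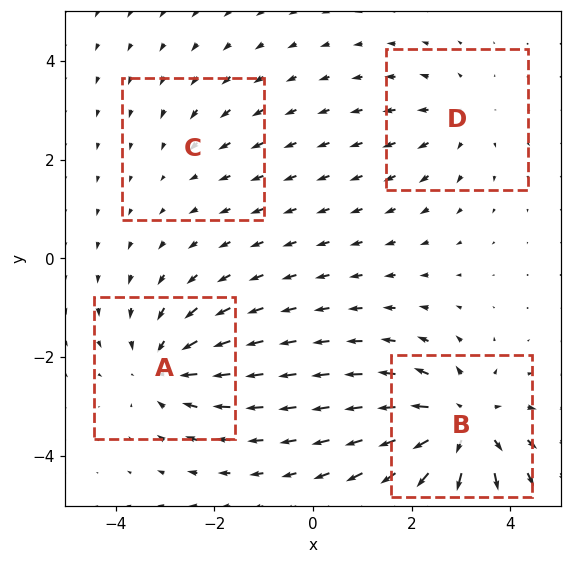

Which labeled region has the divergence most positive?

B

Divergence at each region's feature centre — A: about -5, B: about +6, C: about -2, D: about +3. Region B is most positive.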